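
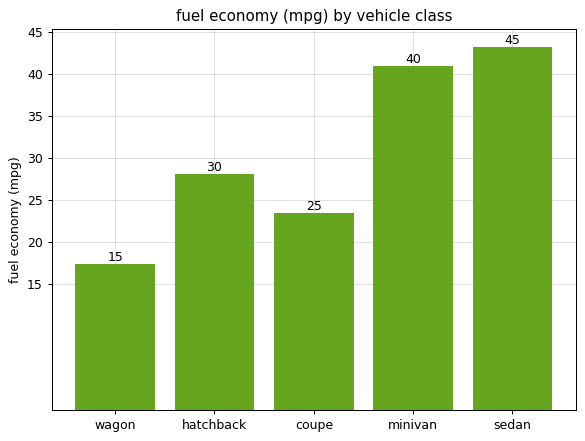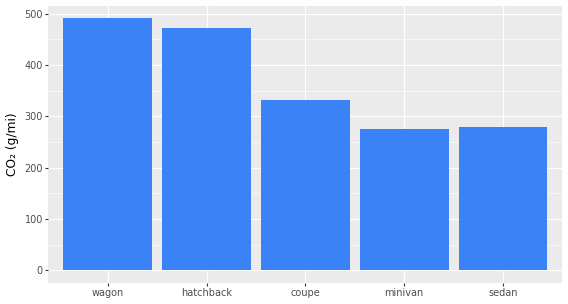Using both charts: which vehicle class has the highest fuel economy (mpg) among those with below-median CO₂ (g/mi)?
sedan

Chart 2 median CO₂ (g/mi) ≈ 350; below-median vehicle classes: minivan, sedan. Among those, sedan has the highest fuel economy (mpg) (≈ 45).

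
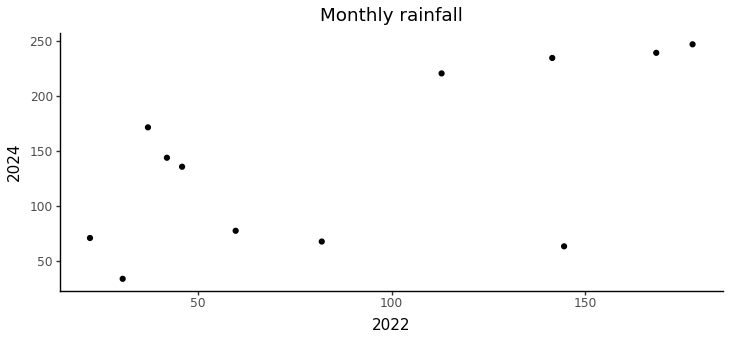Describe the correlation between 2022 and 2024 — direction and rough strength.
positive, moderate

Points are positively correlated; moderate (|r| ≈ 0.6).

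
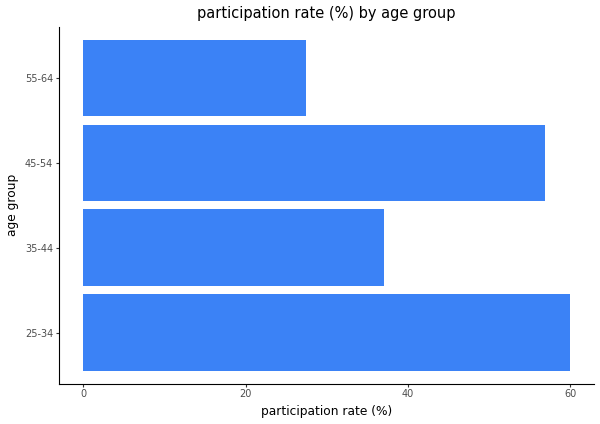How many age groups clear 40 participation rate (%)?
2

Above 40: 25-34, 45-54.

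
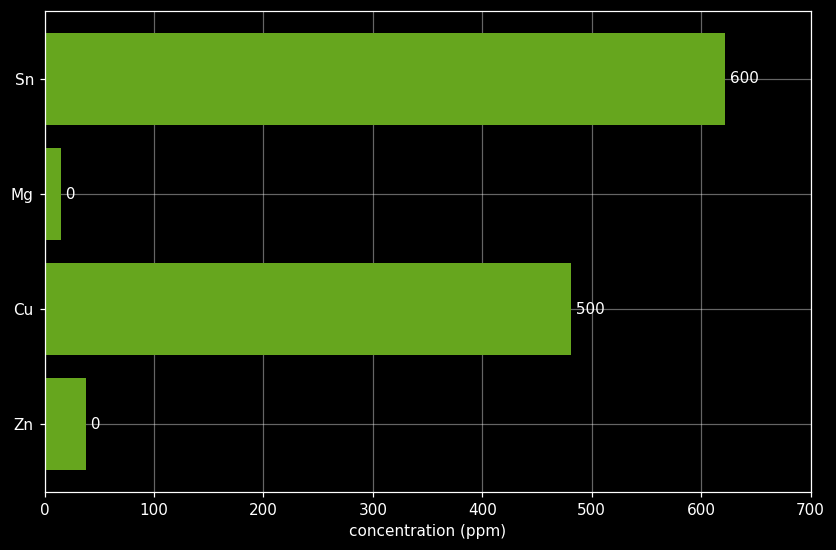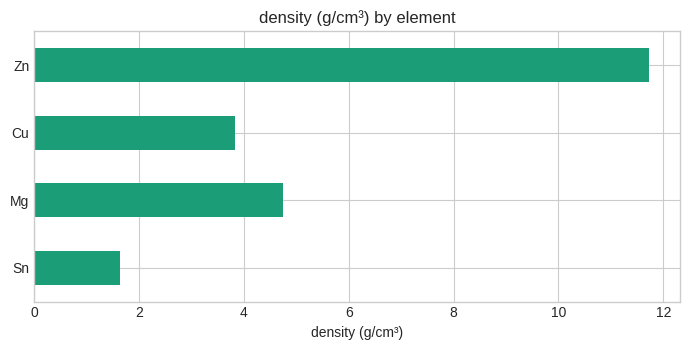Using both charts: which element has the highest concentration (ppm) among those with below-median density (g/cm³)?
Sn

Chart 2 median density (g/cm³) ≈ 4; below-median elements: Sn, Cu. Among those, Sn has the highest concentration (ppm) (≈ 600).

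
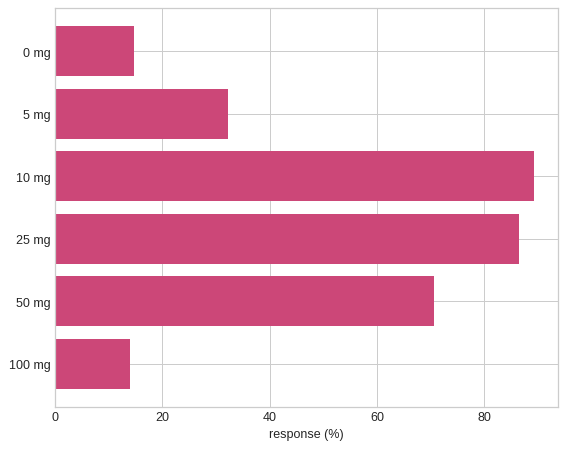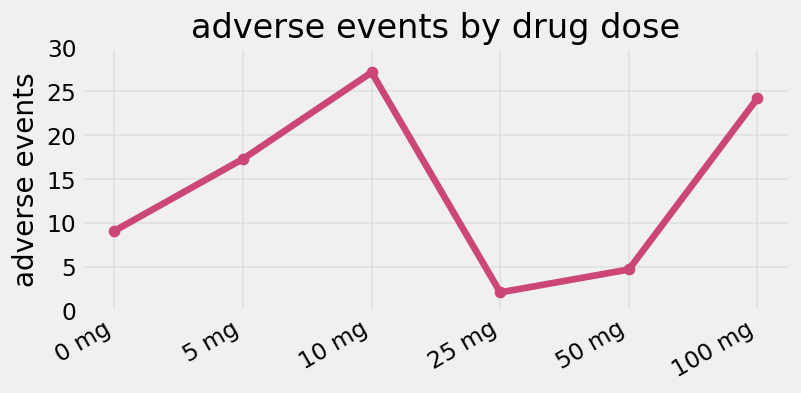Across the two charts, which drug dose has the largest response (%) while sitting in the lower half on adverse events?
25 mg

Chart 2 median adverse events ≈ 15; below-median drug doses: 0 mg, 25 mg, 50 mg. Among those, 25 mg has the highest response (%) (≈ 90).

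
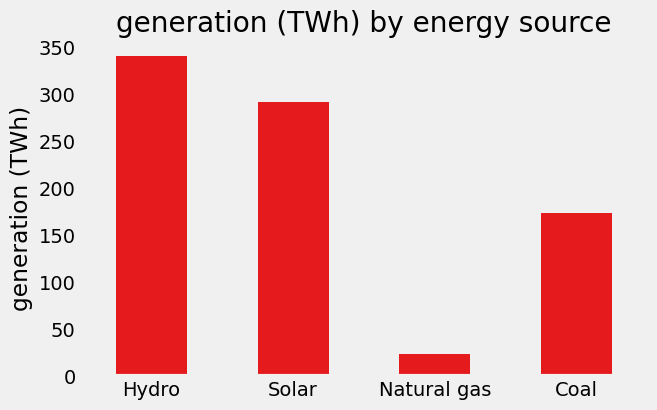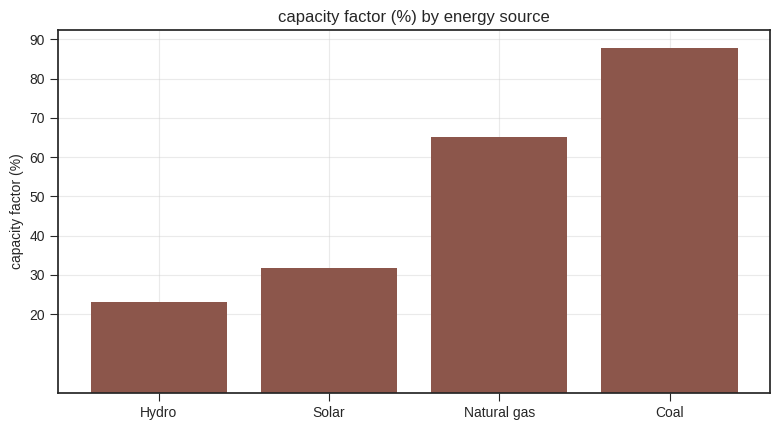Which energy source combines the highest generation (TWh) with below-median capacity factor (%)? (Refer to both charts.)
Hydro

Chart 2 median capacity factor (%) ≈ 50; below-median energy sources: Hydro, Solar. Among those, Hydro has the highest generation (TWh) (≈ 350).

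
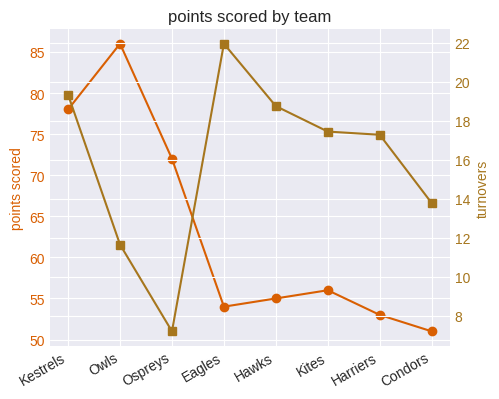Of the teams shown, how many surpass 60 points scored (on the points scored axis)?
3

Above 60: Kestrels, Owls, Ospreys.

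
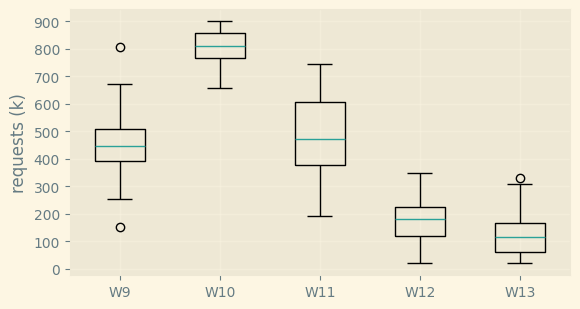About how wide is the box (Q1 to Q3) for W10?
≈ 100

Q3 ≈ 900, Q1 ≈ 800; IQR ≈ 100.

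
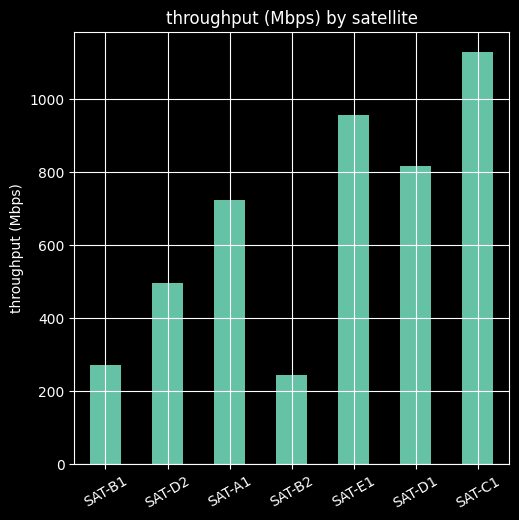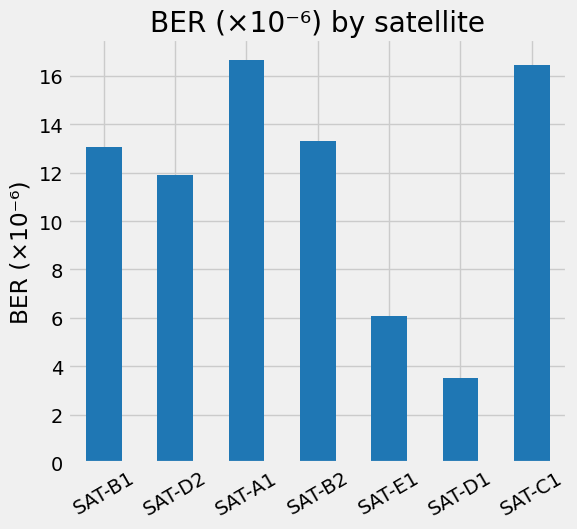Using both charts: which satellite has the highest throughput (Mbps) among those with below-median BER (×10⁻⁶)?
Chart 2 median BER (×10⁻⁶) ≈ 14; below-median satellites: SAT-D2, SAT-E1, SAT-D1. Among those, SAT-E1 has the highest throughput (Mbps) (≈ 1000).

SAT-E1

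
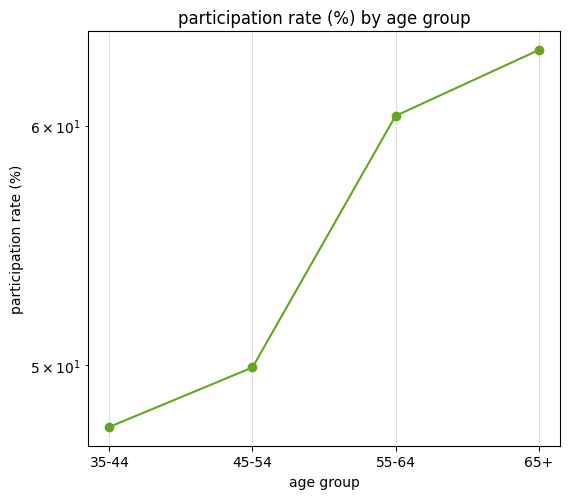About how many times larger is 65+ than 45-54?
65+ ≈ 64, 45-54 ≈ 50; 64/50 ≈ 1.28.

≈ 1.28×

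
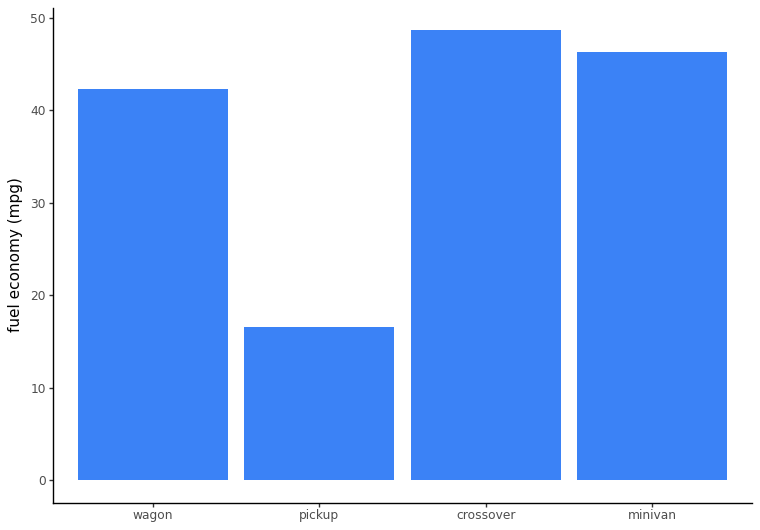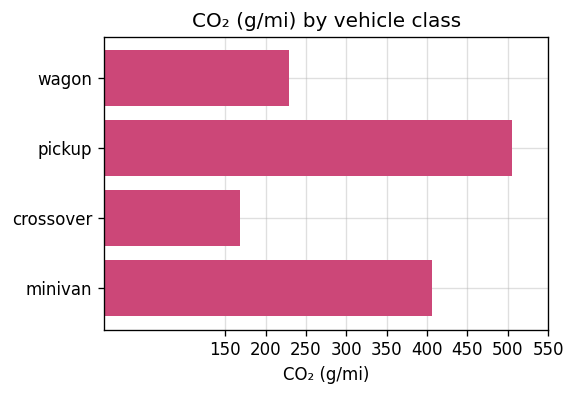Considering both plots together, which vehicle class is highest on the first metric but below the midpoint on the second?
Chart 2 median CO₂ (g/mi) ≈ 300; below-median vehicle classes: wagon, crossover. Among those, crossover has the highest fuel economy (mpg) (≈ 50).

crossover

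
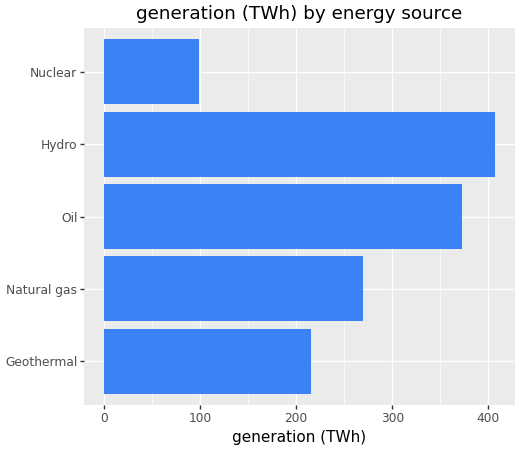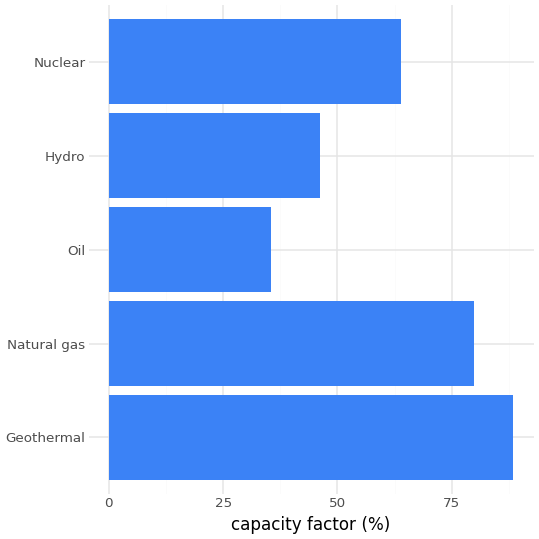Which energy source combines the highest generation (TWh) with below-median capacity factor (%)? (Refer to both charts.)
Hydro

Chart 2 median capacity factor (%) ≈ 60; below-median energy sources: Oil, Hydro. Among those, Hydro has the highest generation (TWh) (≈ 400).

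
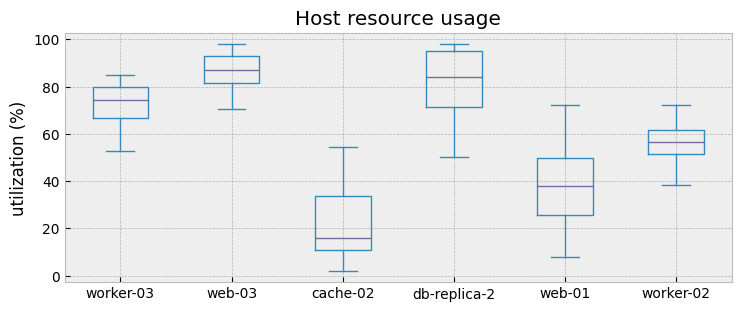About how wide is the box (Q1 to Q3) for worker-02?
≈ 10

Q3 ≈ 60, Q1 ≈ 50; IQR ≈ 10.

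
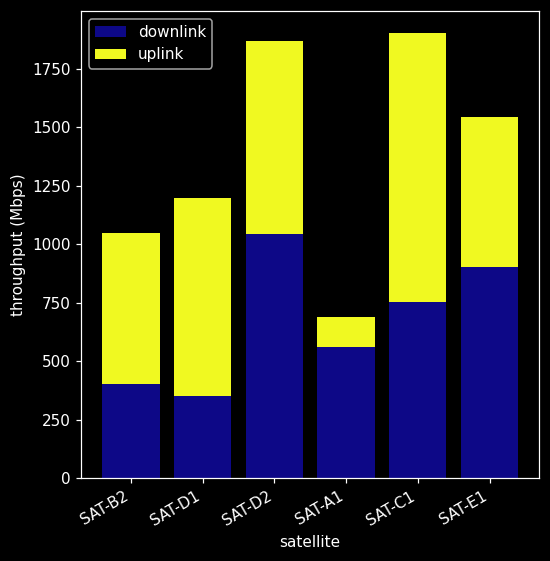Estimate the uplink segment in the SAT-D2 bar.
uplink top ≈ 1800, bottom ≈ 1000; segment ≈ 800.

≈ 800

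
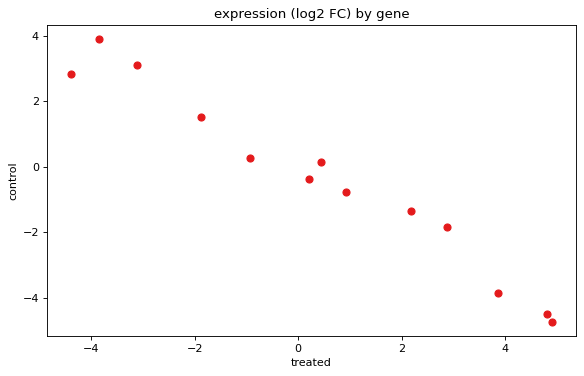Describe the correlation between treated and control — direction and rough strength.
negative, strong

Points are negatively correlated; strong (|r| ≈ 1.0).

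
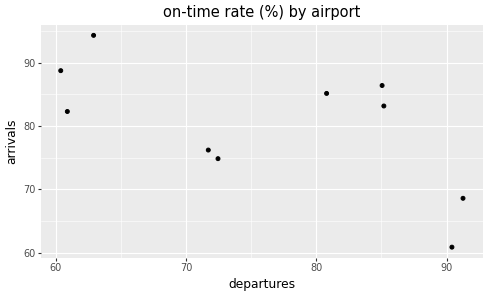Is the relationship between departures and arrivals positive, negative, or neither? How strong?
Points are negatively correlated; moderate (|r| ≈ 0.6).

negative, moderate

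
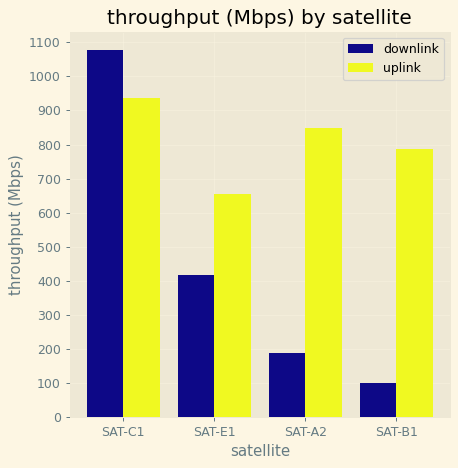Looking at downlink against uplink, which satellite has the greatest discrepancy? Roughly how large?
SAT-B1, ≈ 700 Mbps

SAT-B1: downlink ≈ 100, uplink ≈ 800 → gap ≈ 700. Next-largest (SAT-A2) is only ≈ 600.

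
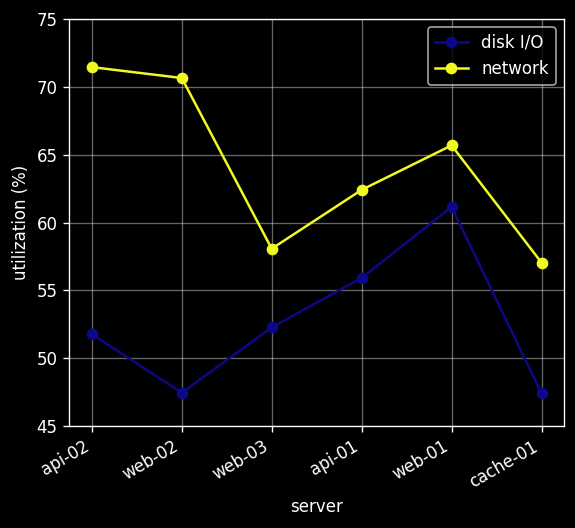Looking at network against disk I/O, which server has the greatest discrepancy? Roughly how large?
web-02, ≈ 25 %

web-02: network ≈ 70, disk I/O ≈ 45 → gap ≈ 25. Next-largest (api-02) is only ≈ 20.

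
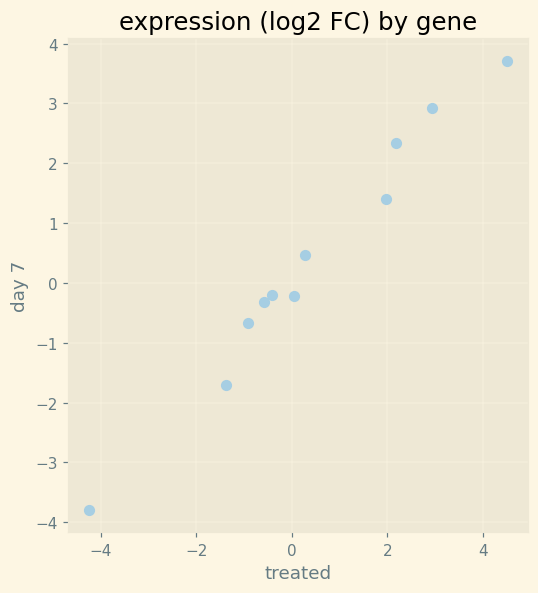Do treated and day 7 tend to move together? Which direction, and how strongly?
Points are positively correlated; strong (|r| ≈ 1.0).

positive, strong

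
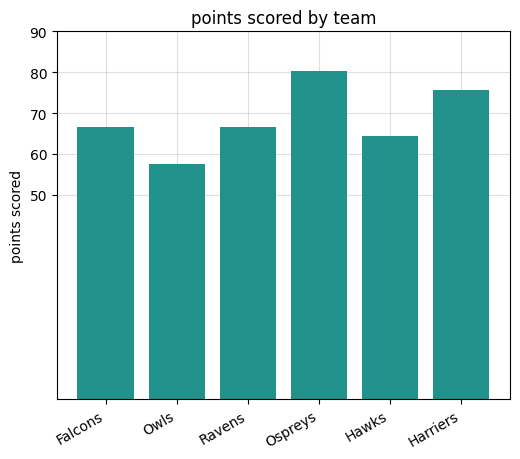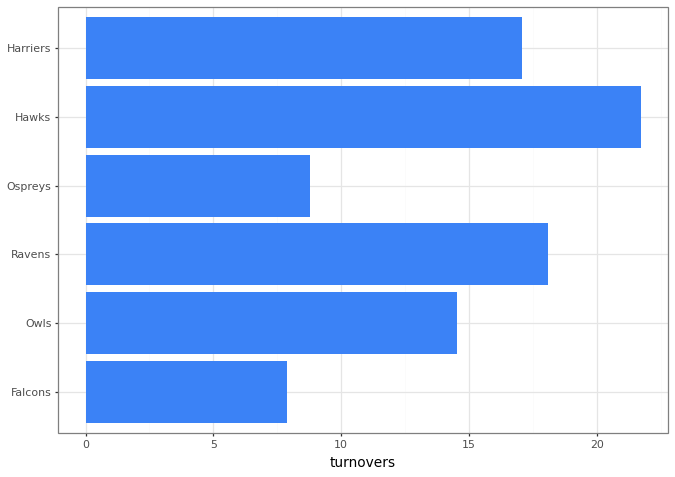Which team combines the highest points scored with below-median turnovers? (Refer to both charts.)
Chart 2 median turnovers ≈ 16; below-median teams: Falcons, Owls, Ospreys. Among those, Ospreys has the highest points scored (≈ 80).

Ospreys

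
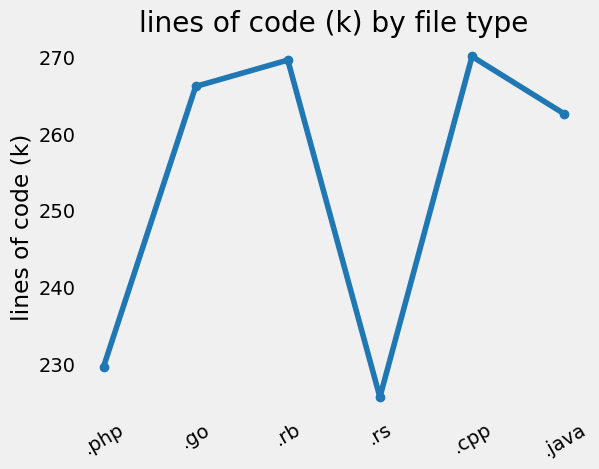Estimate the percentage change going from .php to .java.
.php ≈ 230, .java ≈ 265; (265 − 230) / 230 ≈ +15.2%.

≈ +15.2%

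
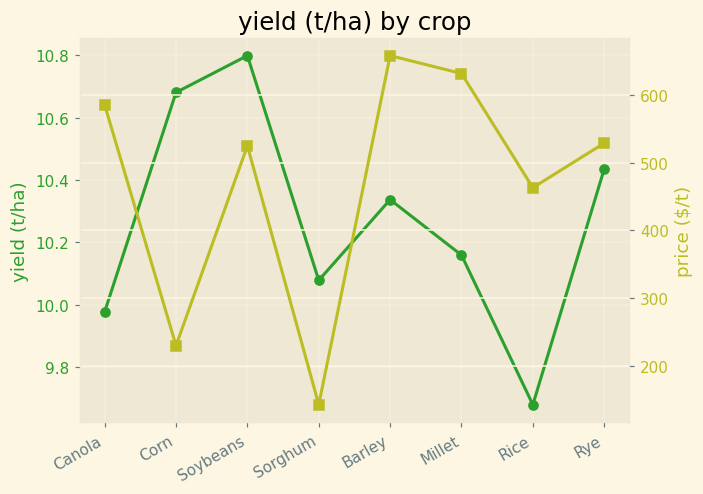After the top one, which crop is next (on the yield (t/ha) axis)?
Top 3 (on the yield (t/ha) axis): Soybeans ≈ 10.8, Corn ≈ 10.7, Rye ≈ 10.4.

Corn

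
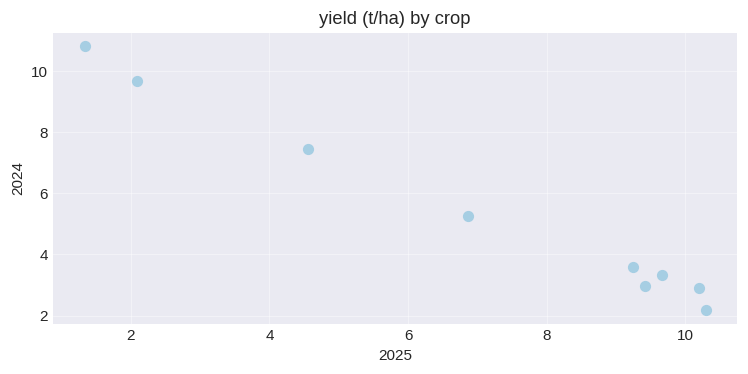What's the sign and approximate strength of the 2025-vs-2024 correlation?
negative, strong

Points are negatively correlated; strong (|r| ≈ 1.0).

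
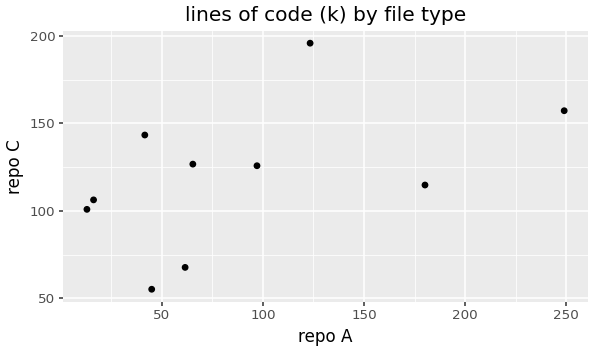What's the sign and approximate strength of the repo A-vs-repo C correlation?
positive, moderate

Points are positively correlated; moderate (|r| ≈ 0.5).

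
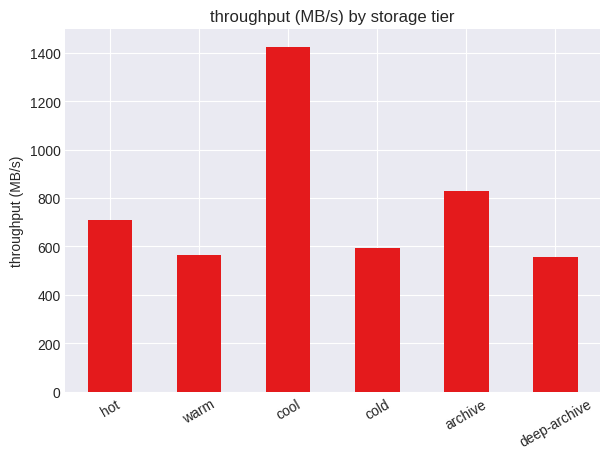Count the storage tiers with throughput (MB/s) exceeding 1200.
1

Above 1200: cool.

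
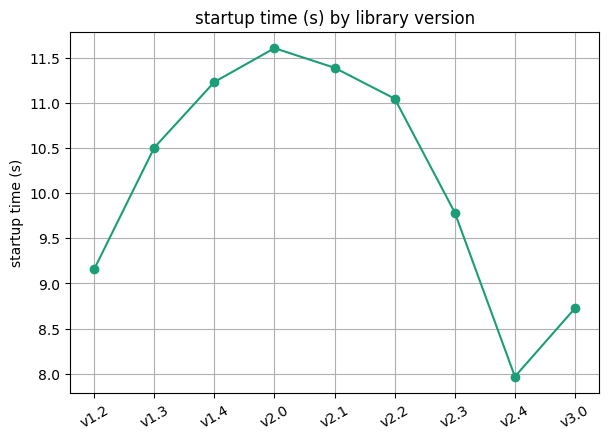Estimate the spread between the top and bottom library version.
Max v2.0 ≈ 11.5, min v2.4 ≈ 8.0; range ≈ 3.5.

≈ 3.5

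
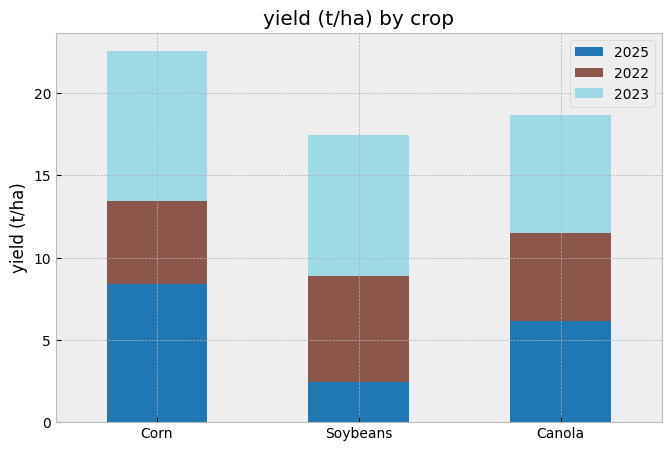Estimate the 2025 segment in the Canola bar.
≈ 6

2025 top ≈ 6, bottom ≈ 0; segment ≈ 6.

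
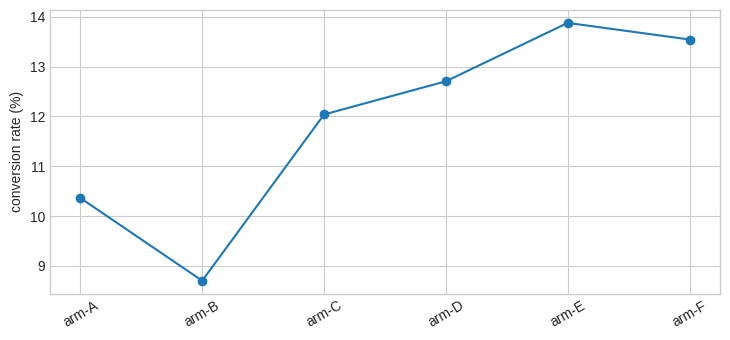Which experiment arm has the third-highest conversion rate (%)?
arm-D

Top 4: arm-E ≈ 14.0, arm-F ≈ 13.5, arm-D ≈ 12.5, arm-C ≈ 12.0.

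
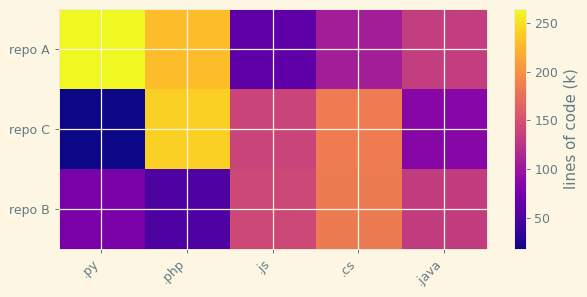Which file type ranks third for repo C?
Top 4 for repo C: .php ≈ 250, .cs ≈ 175, .js ≈ 150, .java ≈ 75.

.js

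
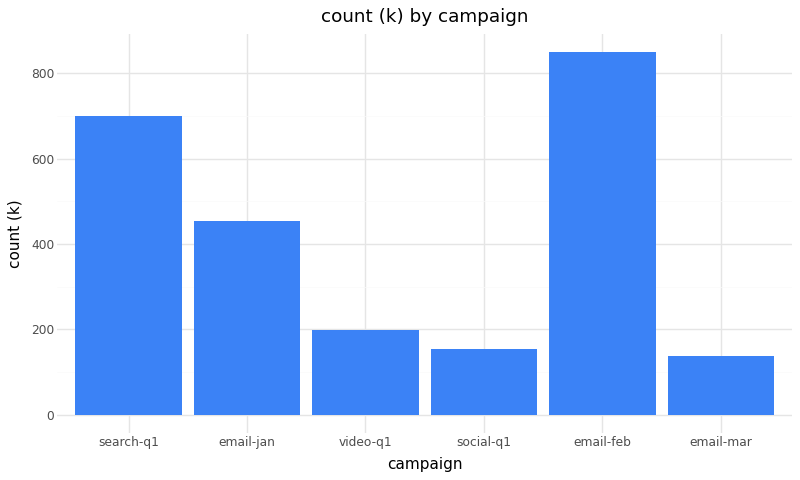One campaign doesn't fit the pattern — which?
email-feb

email-feb ≈ 800; the rest sit between ≈ 100 and ≈ 700.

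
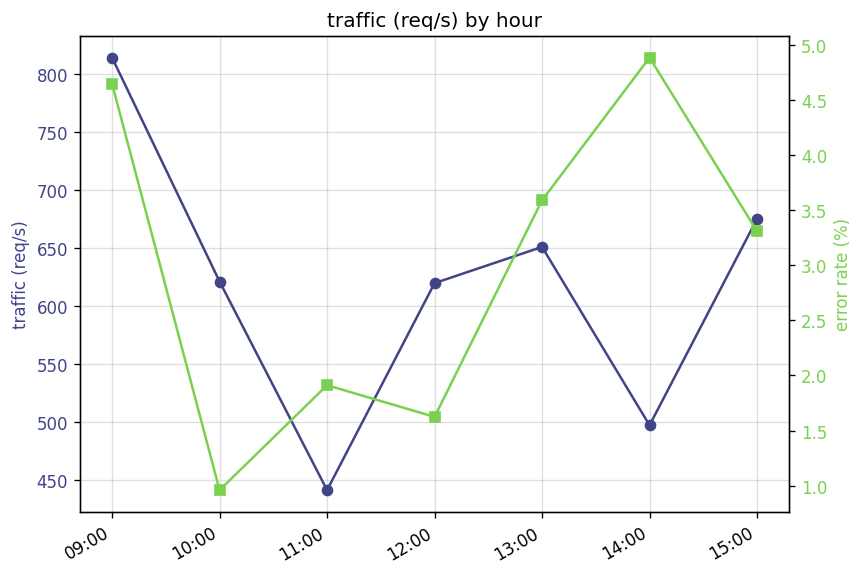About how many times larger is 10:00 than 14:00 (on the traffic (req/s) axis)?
≈ 1.2×

10:00 ≈ 600, 14:00 ≈ 500; 600/500 ≈ 1.2.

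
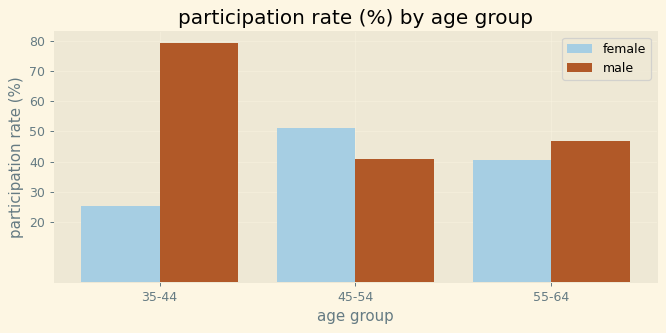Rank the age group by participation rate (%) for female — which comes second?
55-64

Top 3 for female: 45-54 ≈ 50, 55-64 ≈ 40, 35-44 ≈ 30.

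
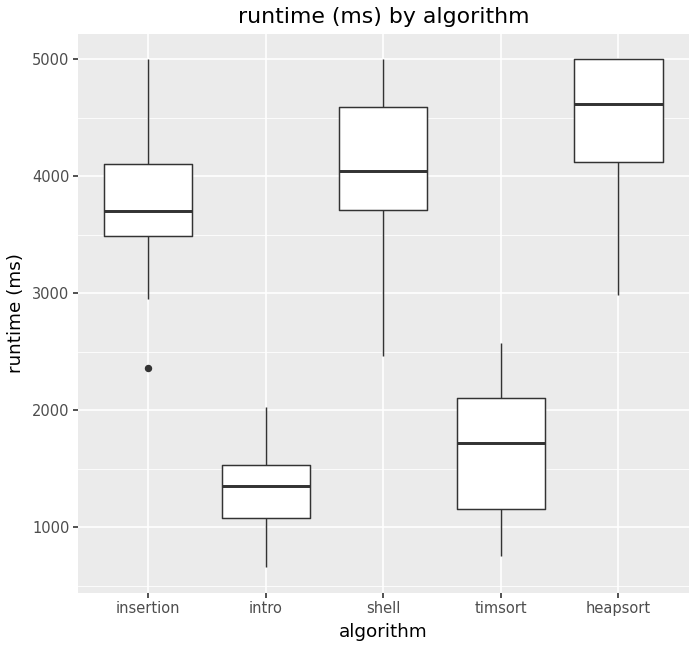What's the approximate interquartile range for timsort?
Q3 ≈ 2000, Q1 ≈ 1000; IQR ≈ 1000.

≈ 1000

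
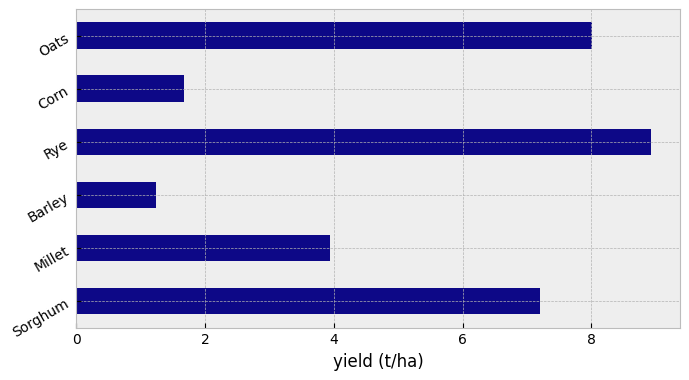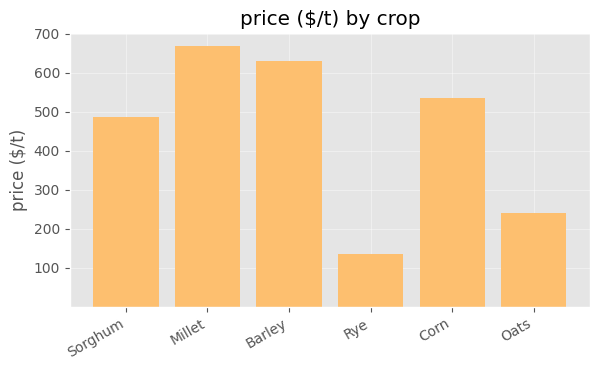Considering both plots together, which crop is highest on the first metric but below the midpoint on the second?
Rye

Chart 2 median price ($/t) ≈ 500; below-median crops: Sorghum, Rye, Oats. Among those, Rye has the highest yield (t/ha) (≈ 9).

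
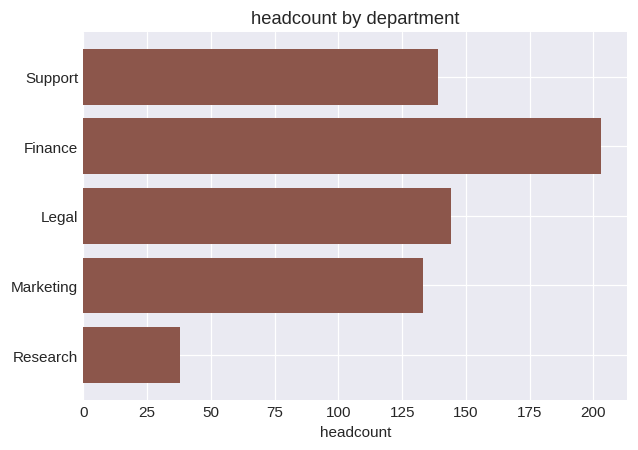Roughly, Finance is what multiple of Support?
≈ 1.43×

Finance ≈ 200, Support ≈ 140; 200/140 ≈ 1.43.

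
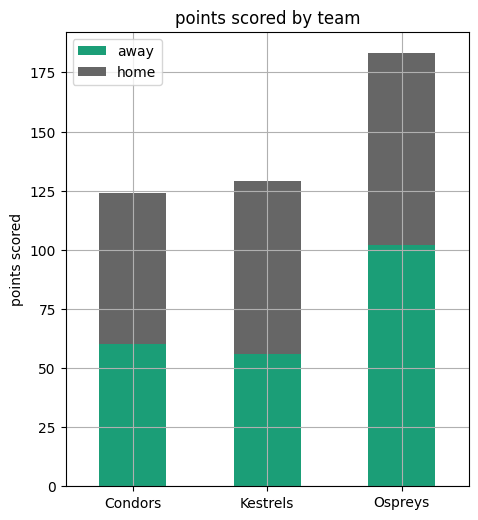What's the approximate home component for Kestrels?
≈ 60

home top ≈ 120, bottom ≈ 60; segment ≈ 60.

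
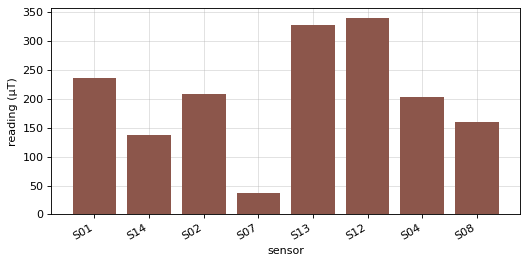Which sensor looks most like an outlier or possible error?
S07 ≈ 50; the rest sit between ≈ 150 and ≈ 350.

S07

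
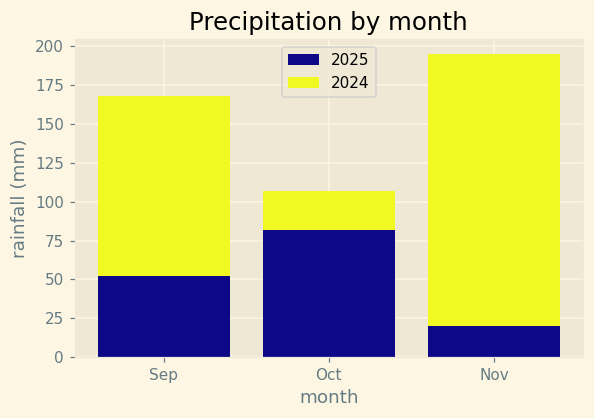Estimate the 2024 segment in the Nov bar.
≈ 180

2024 top ≈ 200, bottom ≈ 20; segment ≈ 180.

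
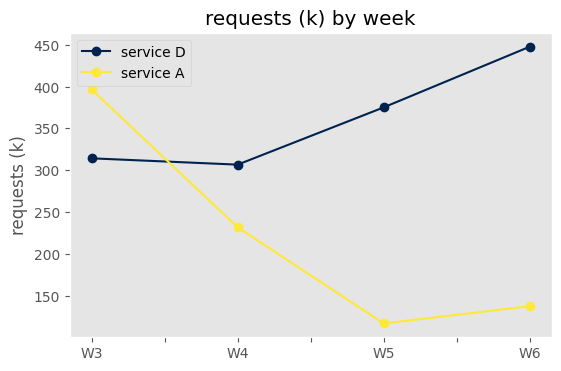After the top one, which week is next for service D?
Top 3 for service D: W6 ≈ 450, W5 ≈ 400, W3 ≈ 300.

W5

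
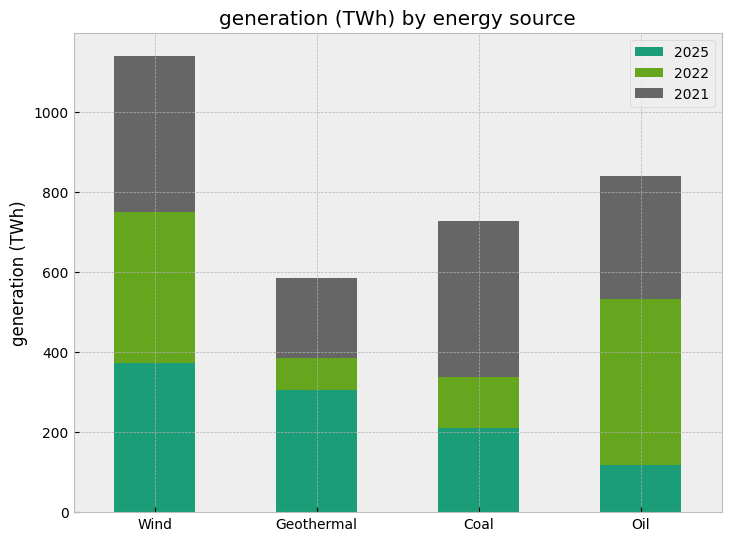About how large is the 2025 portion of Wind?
≈ 400

2025 top ≈ 400, bottom ≈ 0; segment ≈ 400.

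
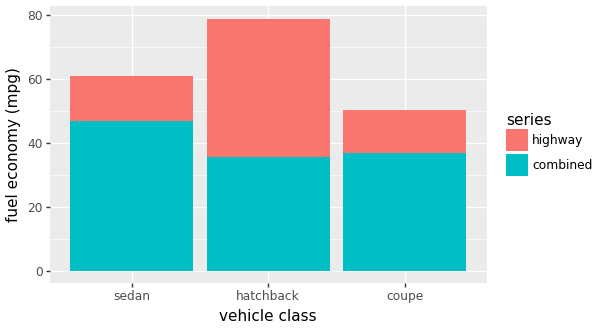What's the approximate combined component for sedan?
combined top ≈ 50, bottom ≈ 0; segment ≈ 50.

≈ 50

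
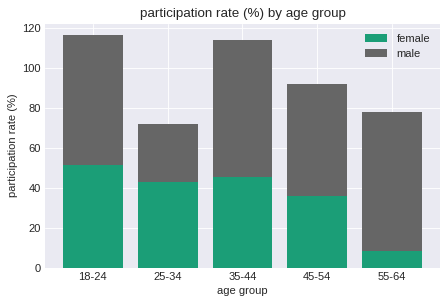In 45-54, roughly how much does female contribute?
female top ≈ 40, bottom ≈ 0; segment ≈ 40.

≈ 40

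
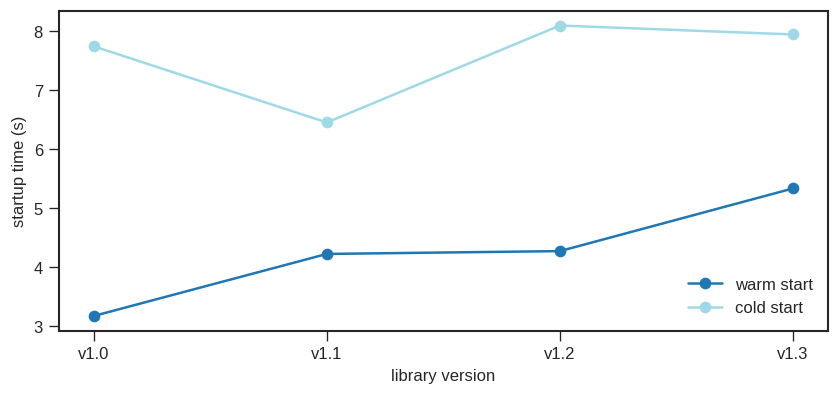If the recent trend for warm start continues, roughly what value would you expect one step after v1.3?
≈ 6.25

Last three: 4.0, 4.5, 5.5 → slope ≈ 0.75/step → next ≈ 6.25.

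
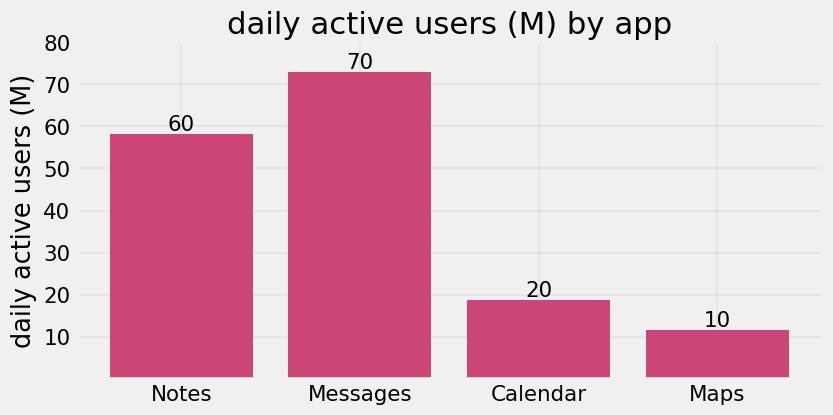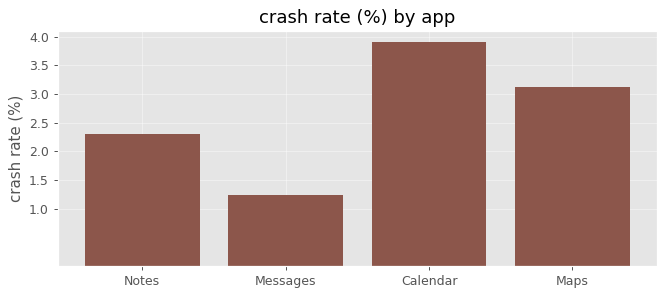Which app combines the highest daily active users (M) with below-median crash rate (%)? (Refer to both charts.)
Chart 2 median crash rate (%) ≈ 2.5; below-median apps: Notes, Messages. Among those, Messages has the highest daily active users (M) (≈ 70).

Messages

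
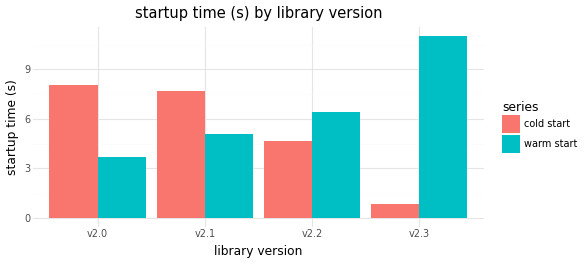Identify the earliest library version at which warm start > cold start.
v2.2

v2.1: warm start ≈ 5 vs cold start ≈ 8 (not yet); v2.2: warm start ≈ 6 vs cold start ≈ 5 (first crossover).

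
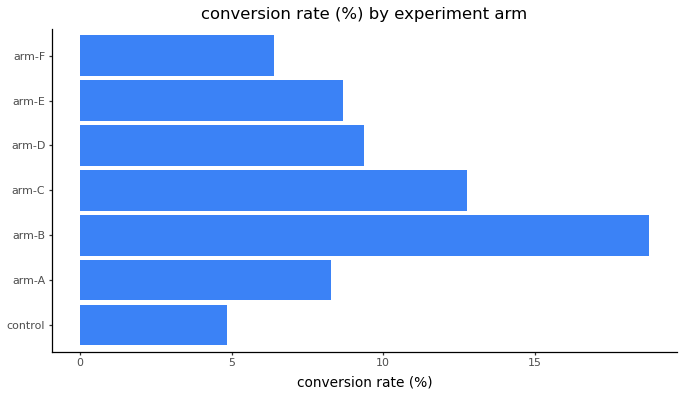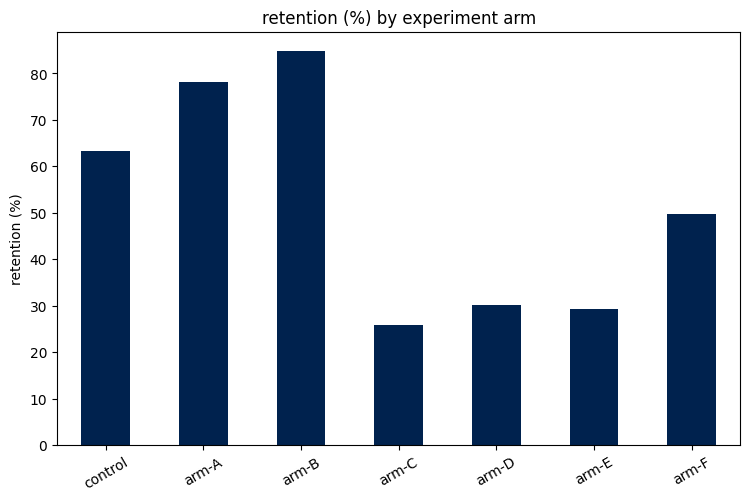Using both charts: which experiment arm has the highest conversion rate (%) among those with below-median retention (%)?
Chart 2 median retention (%) ≈ 50; below-median experiment arms: arm-C, arm-D, arm-E. Among those, arm-C has the highest conversion rate (%) (≈ 12).

arm-C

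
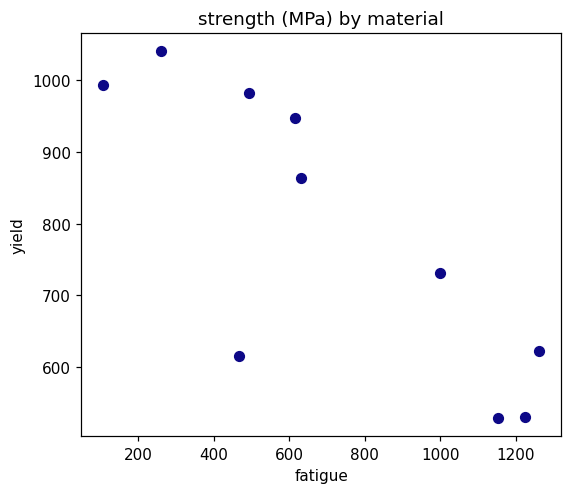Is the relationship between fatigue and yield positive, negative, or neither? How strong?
Points are negatively correlated; strong (|r| ≈ 0.8).

negative, strong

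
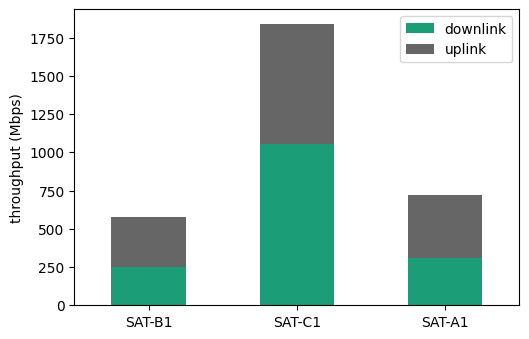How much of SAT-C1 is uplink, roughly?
uplink top ≈ 1800, bottom ≈ 1000; segment ≈ 800.

≈ 800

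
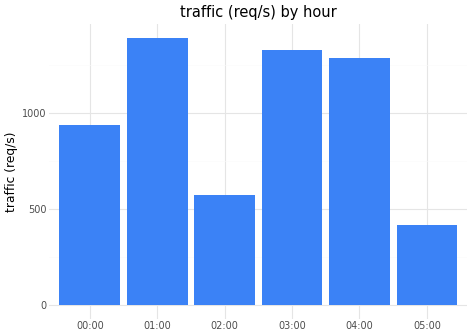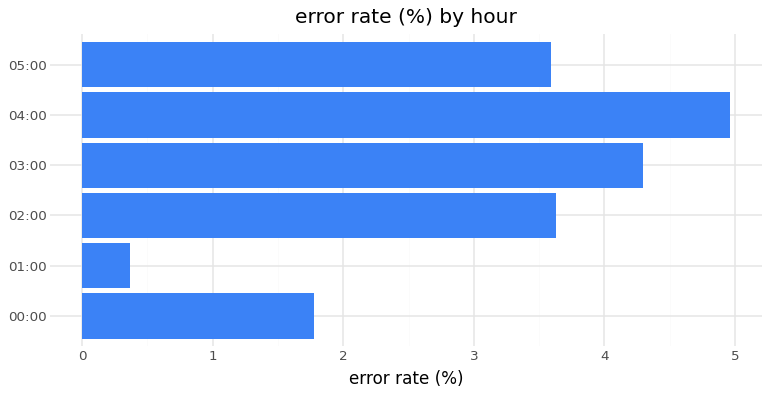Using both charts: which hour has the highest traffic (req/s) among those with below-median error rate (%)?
Chart 2 median error rate (%) ≈ 3.5; below-median hours: 00:00, 01:00, 05:00. Among those, 01:00 has the highest traffic (req/s) (≈ 1400).

01:00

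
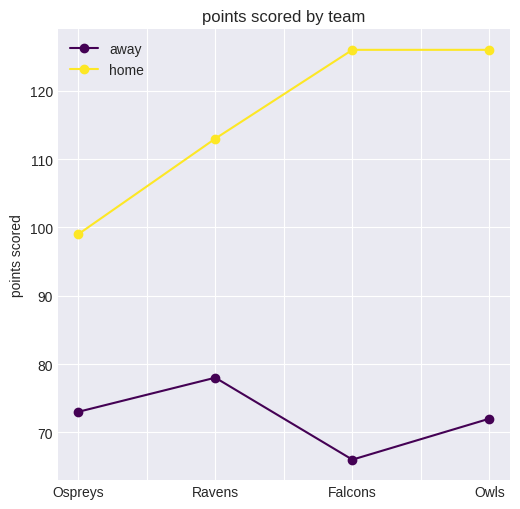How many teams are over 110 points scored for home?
3

Above 110: Ravens, Falcons, Owls.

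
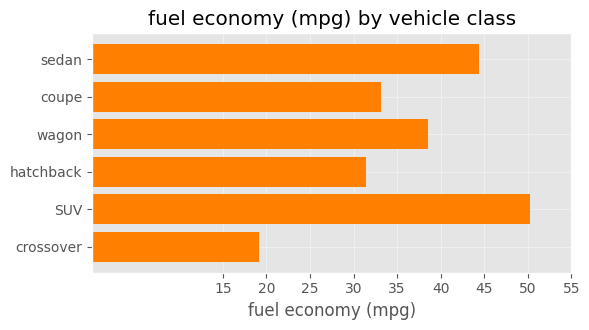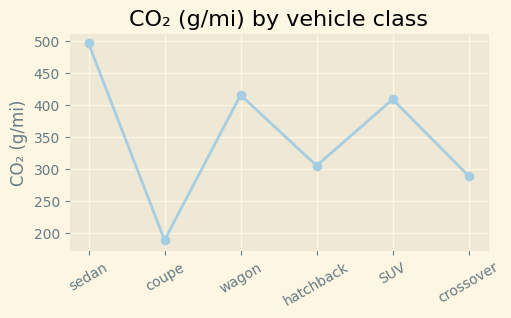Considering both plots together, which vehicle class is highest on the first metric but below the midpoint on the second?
coupe

Chart 2 median CO₂ (g/mi) ≈ 350; below-median vehicle classes: coupe, hatchback, crossover. Among those, coupe has the highest fuel economy (mpg) (≈ 35).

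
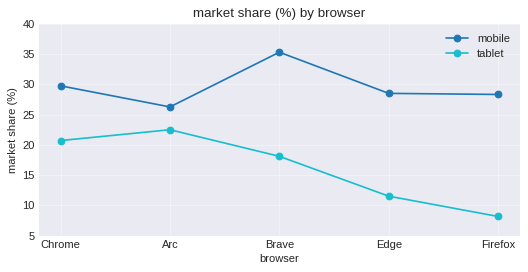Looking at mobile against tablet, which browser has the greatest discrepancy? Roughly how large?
Firefox: mobile ≈ 30, tablet ≈ 10 → gap ≈ 20. Next-largest (Brave) is only ≈ 15.

Firefox, ≈ 20 %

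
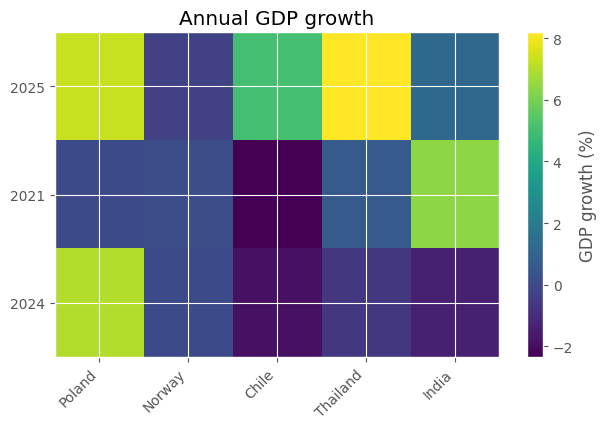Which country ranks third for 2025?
Chile

Top 4 for 2025: Thailand ≈ 8, Poland ≈ 7, Chile ≈ 5, India ≈ 1.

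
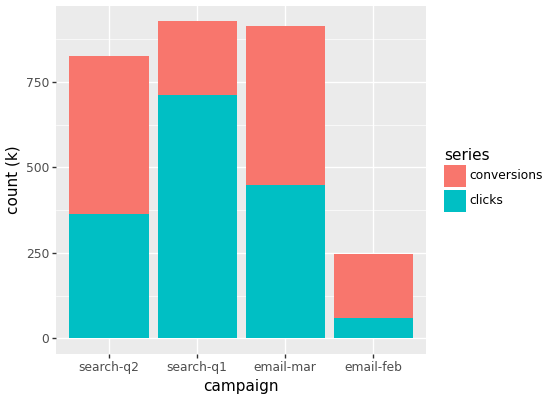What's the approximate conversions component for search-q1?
conversions top ≈ 900, bottom ≈ 700; segment ≈ 200.

≈ 200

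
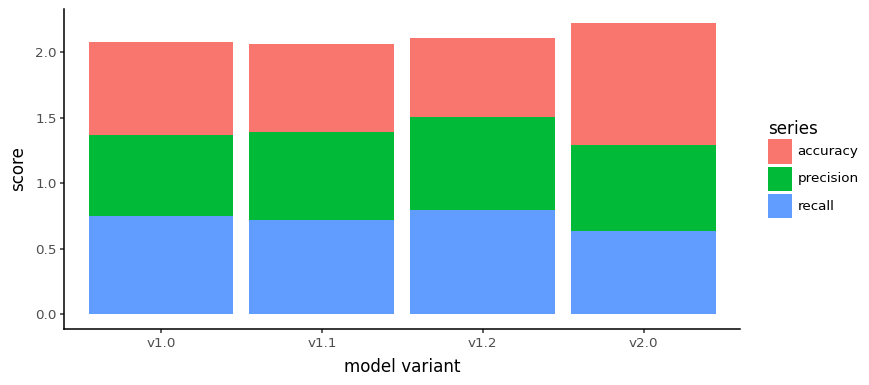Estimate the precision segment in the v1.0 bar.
precision top ≈ 1.4, bottom ≈ 0.8; segment ≈ 0.6.

≈ 0.6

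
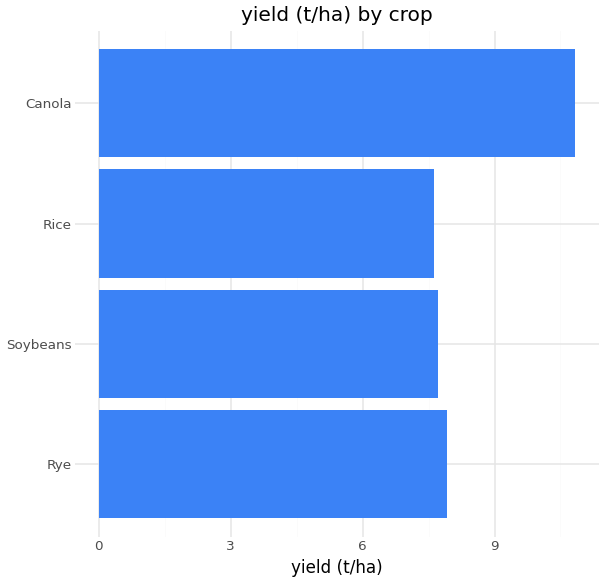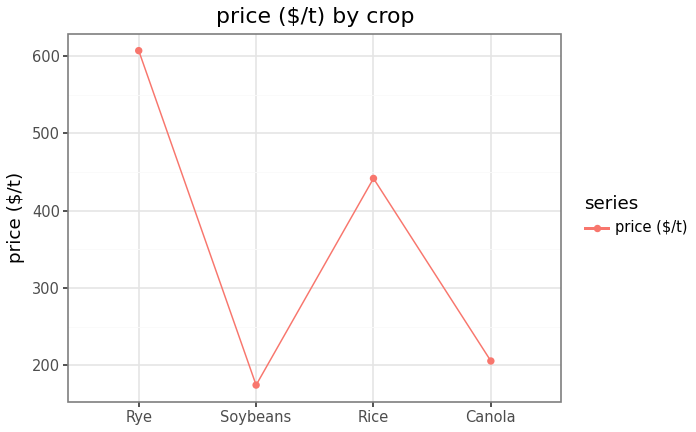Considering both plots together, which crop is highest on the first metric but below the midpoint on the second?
Chart 2 median price ($/t) ≈ 300; below-median crops: Soybeans, Canola. Among those, Canola has the highest yield (t/ha) (≈ 11).

Canola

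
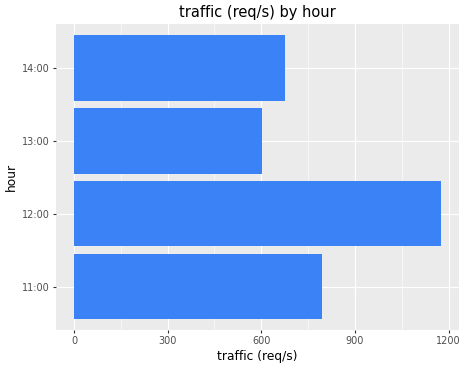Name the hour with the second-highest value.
11:00

Top 3: 12:00 ≈ 1200, 11:00 ≈ 800, 14:00 ≈ 700.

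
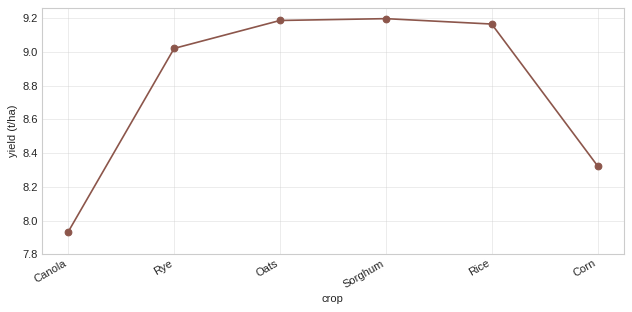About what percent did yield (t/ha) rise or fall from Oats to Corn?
≈ -8.7%

Oats ≈ 9.2, Corn ≈ 8.4; (8.4 − 9.2) / 9.2 ≈ -8.7%.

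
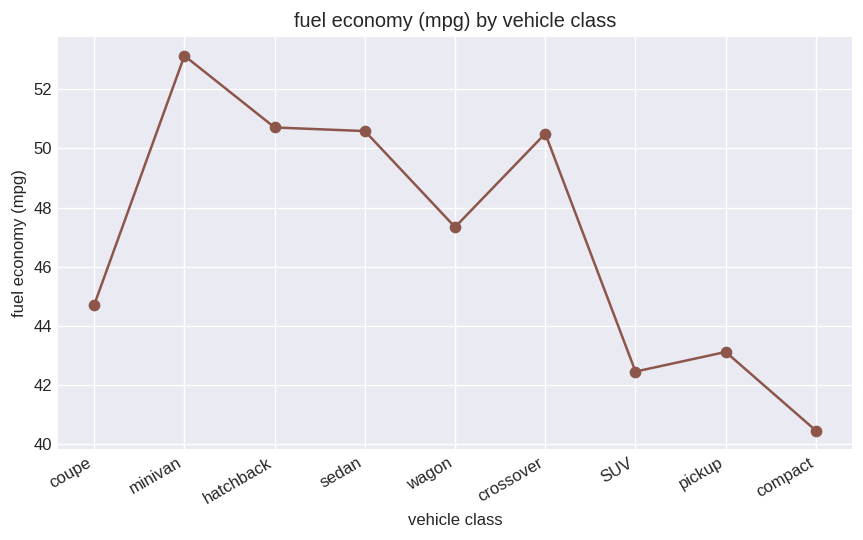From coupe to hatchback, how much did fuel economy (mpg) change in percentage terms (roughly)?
≈ +13.6%

coupe ≈ 44, hatchback ≈ 50; (50 − 44) / 44 ≈ +13.6%.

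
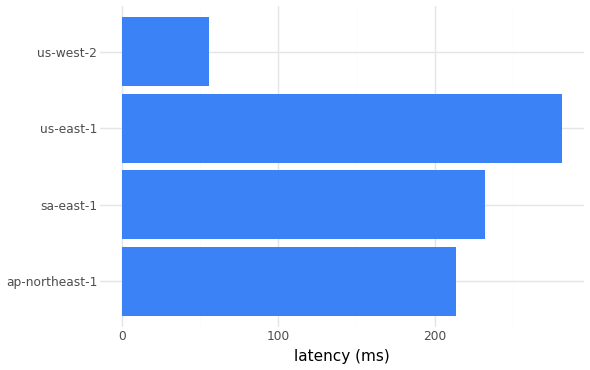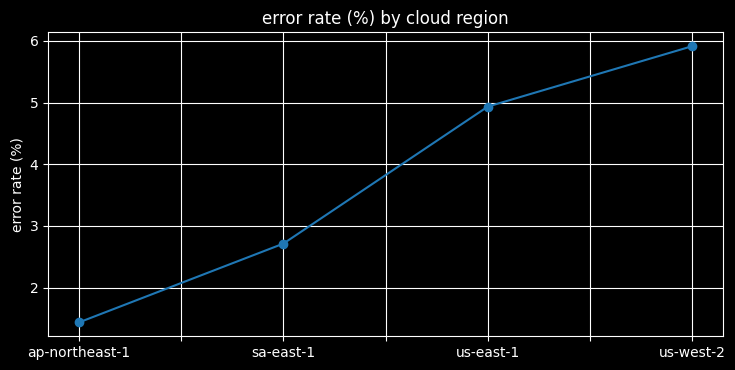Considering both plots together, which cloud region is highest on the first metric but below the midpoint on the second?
sa-east-1

Chart 2 median error rate (%) ≈ 4; below-median cloud regions: ap-northeast-1, sa-east-1. Among those, sa-east-1 has the highest latency (ms) (≈ 250).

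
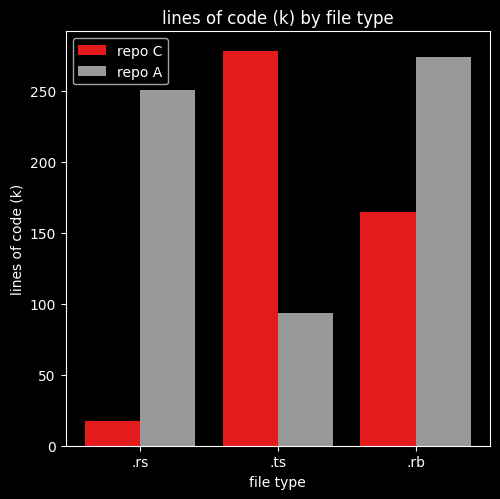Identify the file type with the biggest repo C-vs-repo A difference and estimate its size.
.rs: repo C ≈ 25, repo A ≈ 250 → gap ≈ 225. Next-largest (.ts) is only ≈ 175.

.rs, ≈ 225 k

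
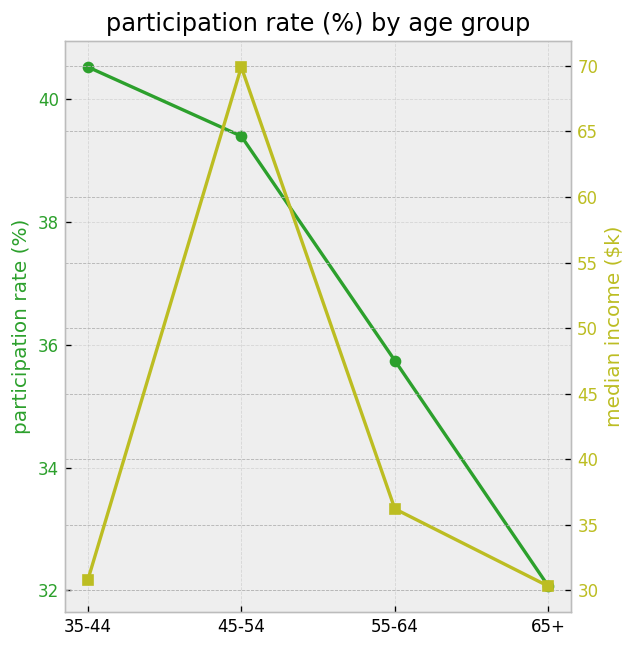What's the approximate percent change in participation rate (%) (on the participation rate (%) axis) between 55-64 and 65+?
≈ -11.1%

55-64 ≈ 36, 65+ ≈ 32; (32 − 36) / 36 ≈ -11.1%.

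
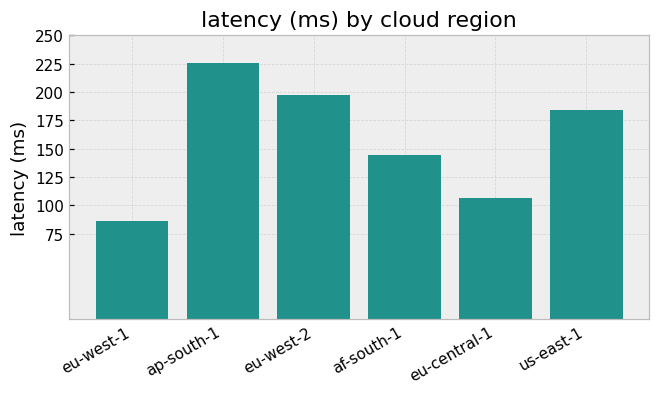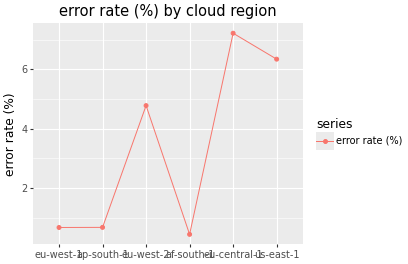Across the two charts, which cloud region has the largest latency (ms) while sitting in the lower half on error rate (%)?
ap-south-1

Chart 2 median error rate (%) ≈ 3; below-median cloud regions: eu-west-1, ap-south-1, af-south-1. Among those, ap-south-1 has the highest latency (ms) (≈ 225).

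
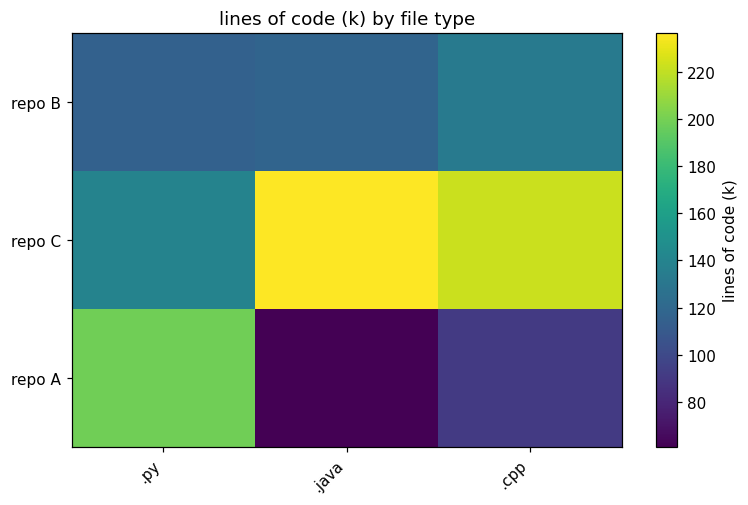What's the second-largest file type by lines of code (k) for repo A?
Top 3 for repo A: .py ≈ 200, .cpp ≈ 100, .java ≈ 60.

.cpp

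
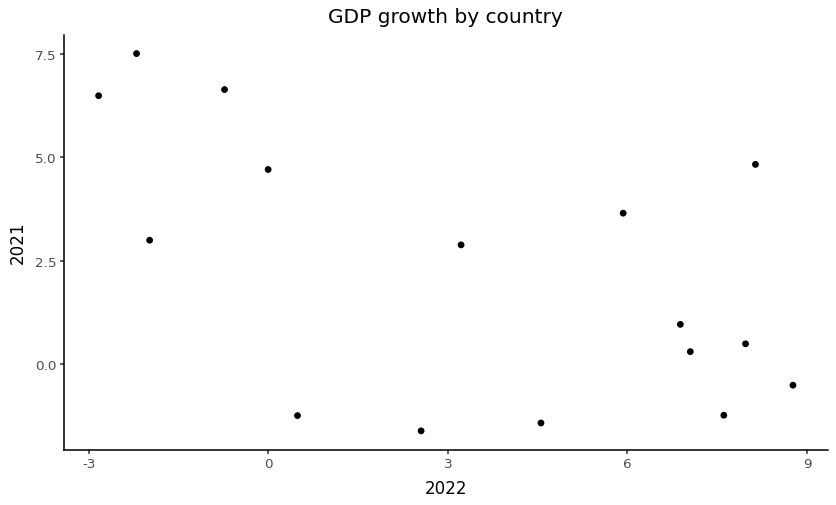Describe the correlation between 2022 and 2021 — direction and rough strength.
negative, moderate

Points are negatively correlated; moderate (|r| ≈ 0.6).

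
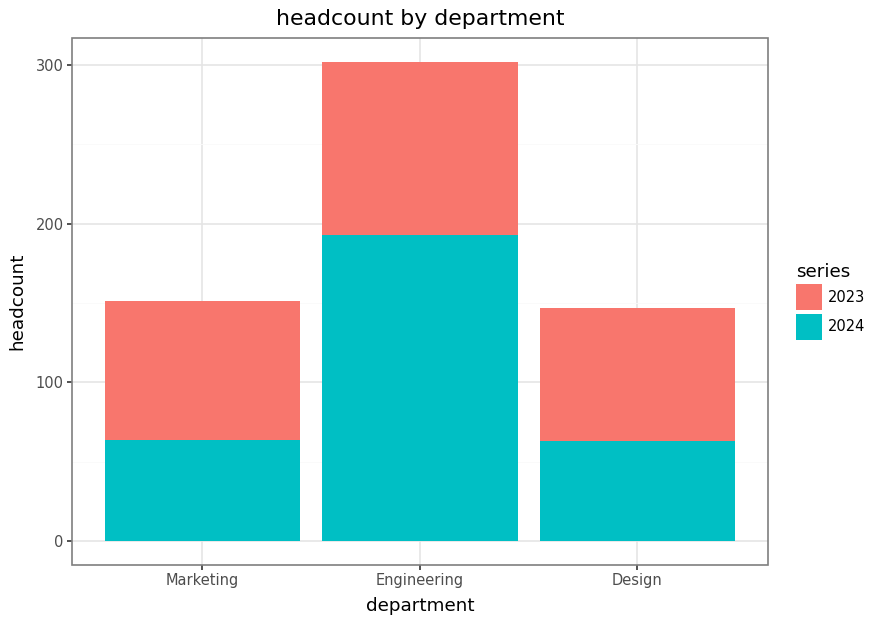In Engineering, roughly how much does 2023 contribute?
≈ 100

2023 top ≈ 300, bottom ≈ 200; segment ≈ 100.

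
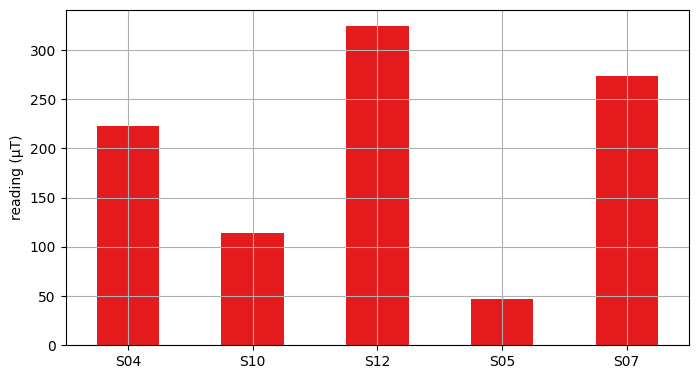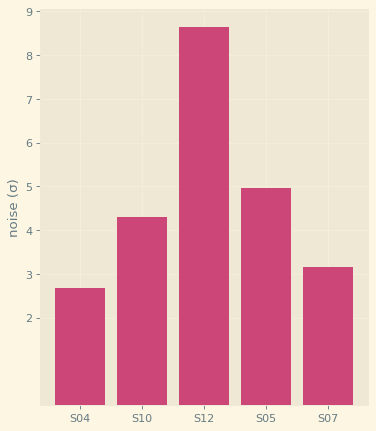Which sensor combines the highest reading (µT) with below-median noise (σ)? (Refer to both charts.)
S07

Chart 2 median noise (σ) ≈ 4; below-median sensors: S04, S07. Among those, S07 has the highest reading (µT) (≈ 250).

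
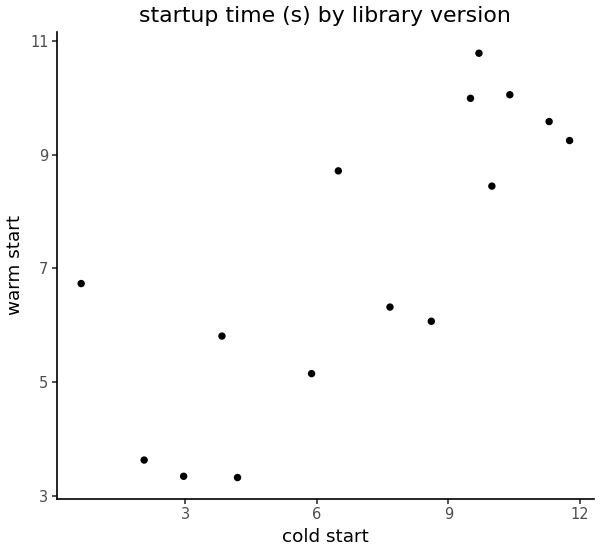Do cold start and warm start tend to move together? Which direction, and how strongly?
positive, strong

Points are positively correlated; strong (|r| ≈ 0.8).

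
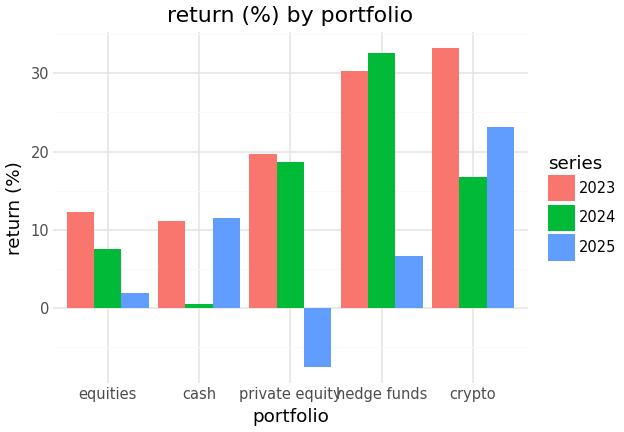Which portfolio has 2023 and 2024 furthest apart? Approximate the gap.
crypto, ≈ 20 %

crypto: 2023 ≈ 35, 2024 ≈ 15 → gap ≈ 20. Next-largest (cash) is only ≈ 10.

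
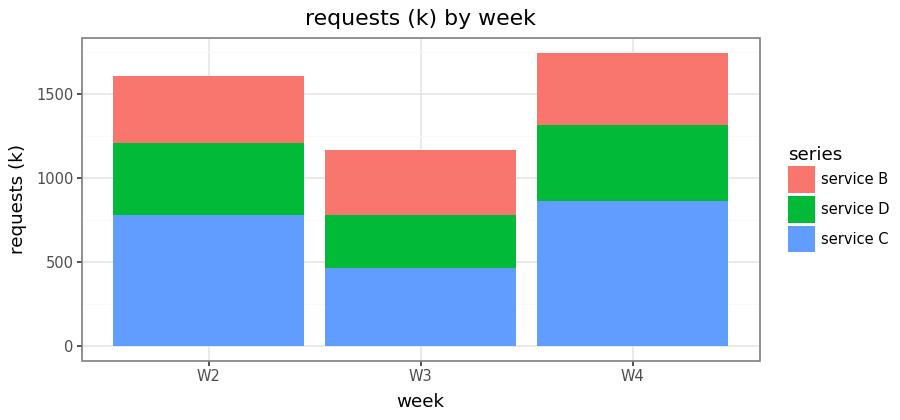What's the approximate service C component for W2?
≈ 800

service C top ≈ 800, bottom ≈ 0; segment ≈ 800.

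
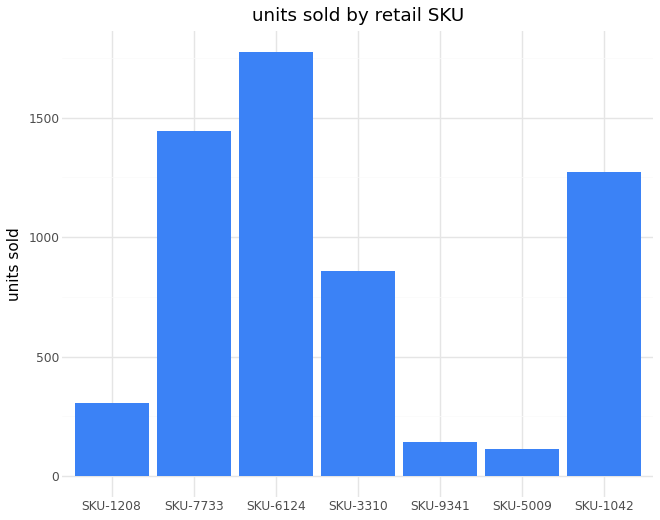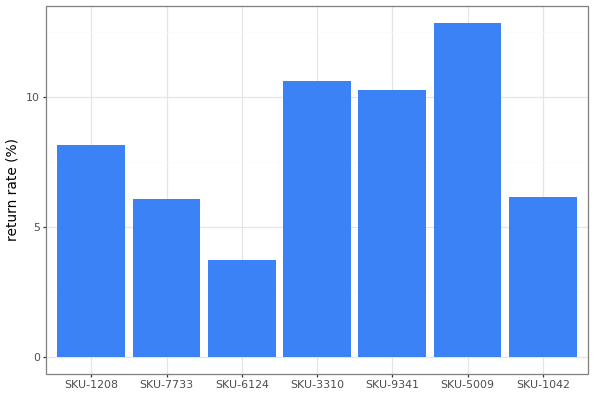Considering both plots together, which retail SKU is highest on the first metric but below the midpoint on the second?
SKU-6124

Chart 2 median return rate (%) ≈ 8; below-median retail SKUs: SKU-7733, SKU-6124, SKU-1042. Among those, SKU-6124 has the highest units sold (≈ 1800).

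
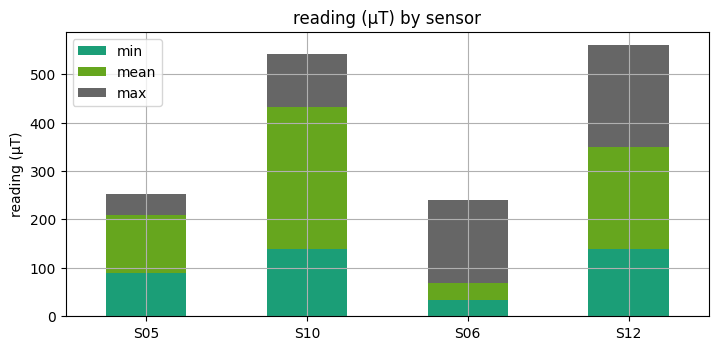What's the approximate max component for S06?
≈ 200

max top ≈ 250, bottom ≈ 50; segment ≈ 200.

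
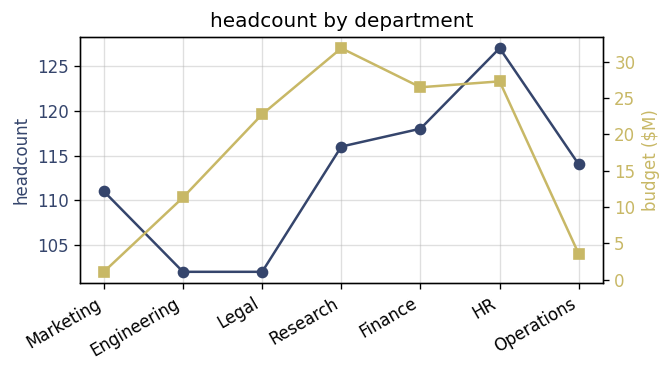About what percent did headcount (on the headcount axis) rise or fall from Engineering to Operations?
≈ +15%

Engineering ≈ 100, Operations ≈ 115; (115 − 100) / 100 ≈ +15%.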